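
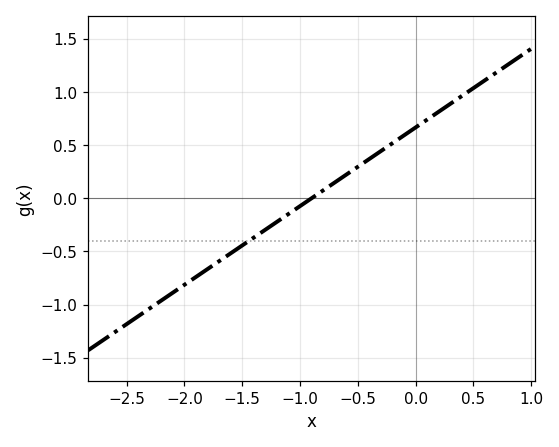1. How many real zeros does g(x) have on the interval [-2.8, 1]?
1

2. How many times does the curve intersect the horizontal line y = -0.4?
1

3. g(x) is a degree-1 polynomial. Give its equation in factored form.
y = 0.74(x + 0.9)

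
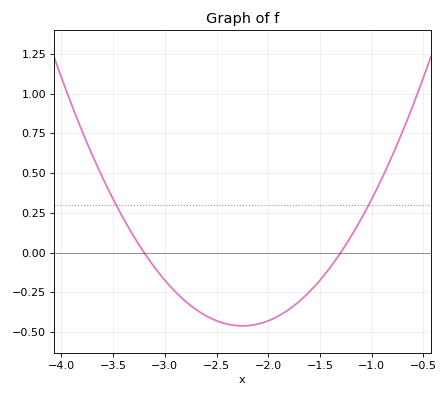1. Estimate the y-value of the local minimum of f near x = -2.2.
-0.46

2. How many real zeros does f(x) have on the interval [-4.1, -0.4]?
2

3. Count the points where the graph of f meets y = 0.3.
2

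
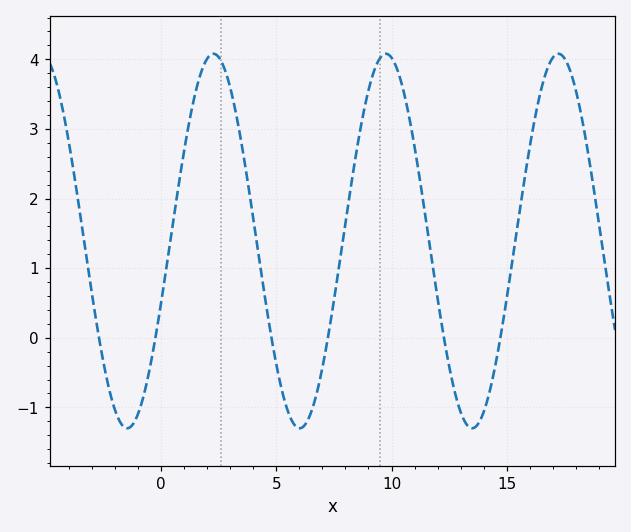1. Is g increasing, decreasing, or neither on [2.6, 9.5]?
neither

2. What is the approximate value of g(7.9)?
1.4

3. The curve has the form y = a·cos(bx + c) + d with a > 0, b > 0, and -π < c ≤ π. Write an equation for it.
y = 2.69cos(0.84x - 1.9) + 1.39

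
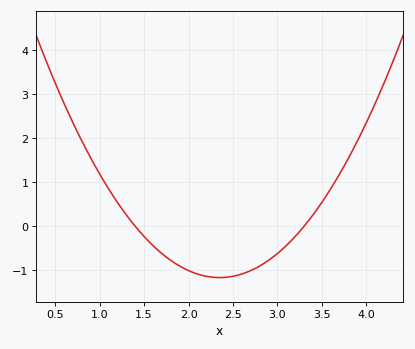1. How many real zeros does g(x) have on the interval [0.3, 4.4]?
2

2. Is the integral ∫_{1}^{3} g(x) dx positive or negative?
negative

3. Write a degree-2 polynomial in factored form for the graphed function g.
y = 1.29(x - 1.4)(x - 3.3)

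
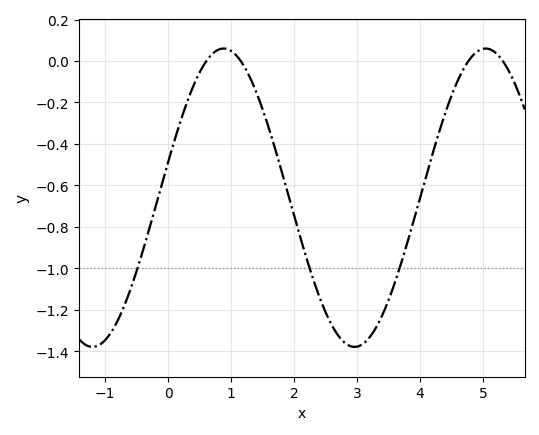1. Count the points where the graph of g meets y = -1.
3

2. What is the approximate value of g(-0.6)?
-1.1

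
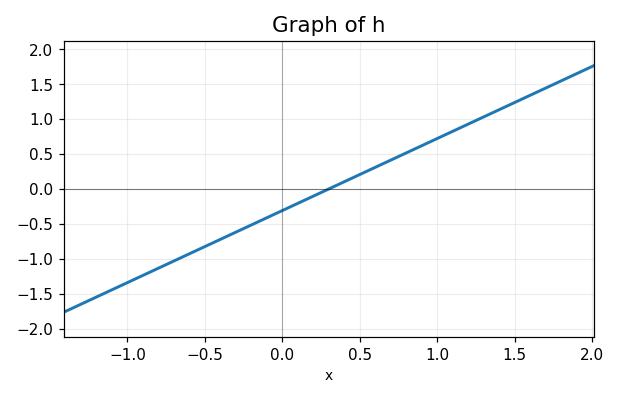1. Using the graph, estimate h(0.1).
-0.206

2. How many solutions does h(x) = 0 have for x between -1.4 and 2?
1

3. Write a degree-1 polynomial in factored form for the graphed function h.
y = 1.03(x - 0.3)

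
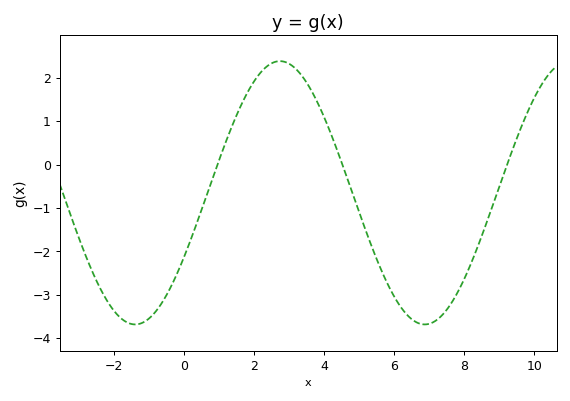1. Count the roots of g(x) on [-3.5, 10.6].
3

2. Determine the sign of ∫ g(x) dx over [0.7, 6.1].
positive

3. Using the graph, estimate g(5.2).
-1.54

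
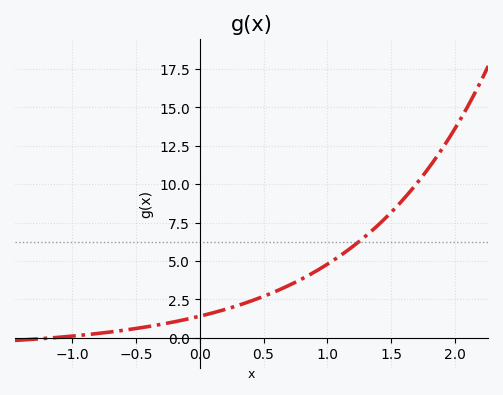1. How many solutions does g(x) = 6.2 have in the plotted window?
1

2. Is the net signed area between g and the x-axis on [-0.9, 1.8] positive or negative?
positive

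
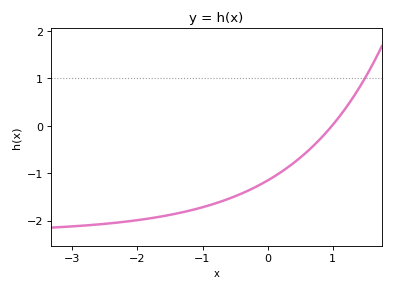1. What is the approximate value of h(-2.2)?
-2.02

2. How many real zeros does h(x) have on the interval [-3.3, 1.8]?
1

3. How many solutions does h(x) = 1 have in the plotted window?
1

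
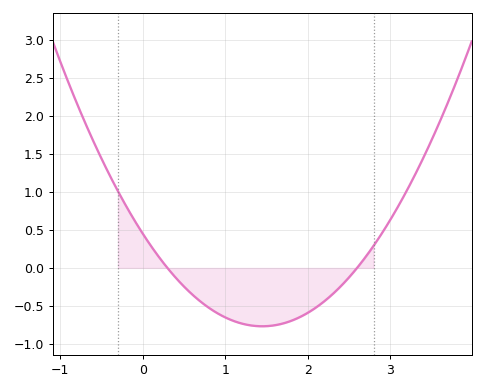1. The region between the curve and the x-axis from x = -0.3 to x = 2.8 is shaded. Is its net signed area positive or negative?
negative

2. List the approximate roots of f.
0.3, 2.6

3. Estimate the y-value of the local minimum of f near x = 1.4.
-0.75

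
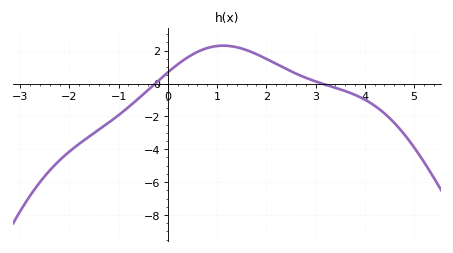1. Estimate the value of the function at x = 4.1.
-1.15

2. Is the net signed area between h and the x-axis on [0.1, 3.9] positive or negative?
positive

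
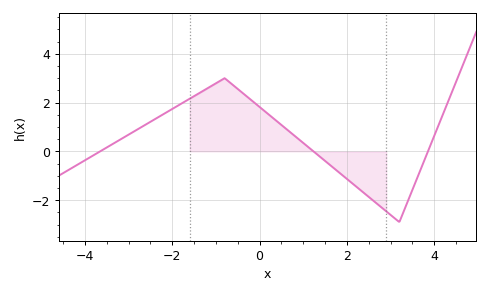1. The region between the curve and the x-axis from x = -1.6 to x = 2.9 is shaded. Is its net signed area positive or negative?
positive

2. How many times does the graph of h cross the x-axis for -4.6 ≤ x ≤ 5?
3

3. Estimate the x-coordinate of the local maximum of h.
-0.8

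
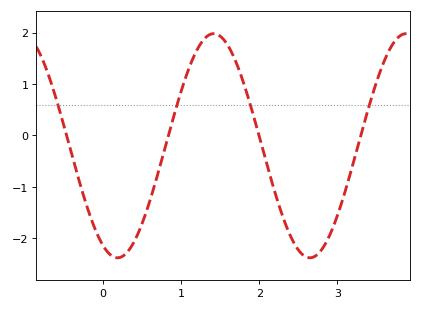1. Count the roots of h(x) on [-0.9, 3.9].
4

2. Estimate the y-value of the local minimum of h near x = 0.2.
-2.38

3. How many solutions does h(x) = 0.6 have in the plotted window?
4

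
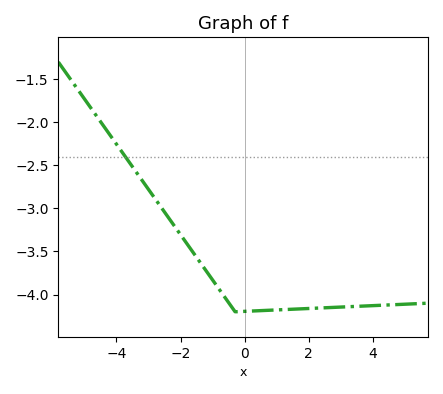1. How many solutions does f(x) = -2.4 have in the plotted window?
1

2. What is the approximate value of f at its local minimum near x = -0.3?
-4.2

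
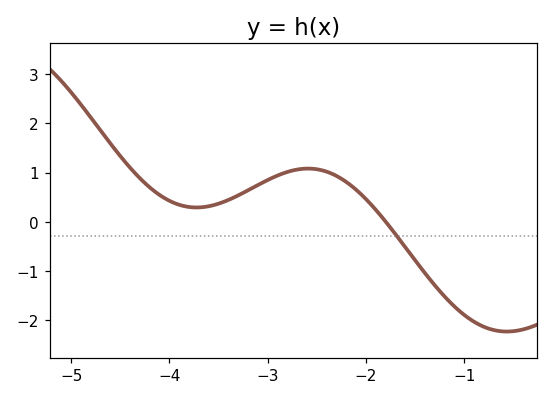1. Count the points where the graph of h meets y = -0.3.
1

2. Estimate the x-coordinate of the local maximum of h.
-2.59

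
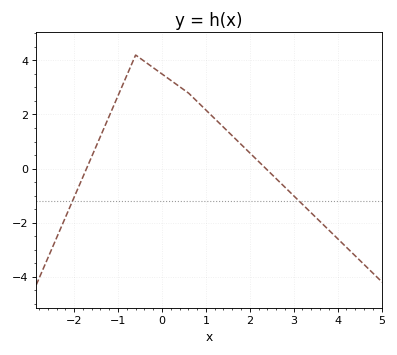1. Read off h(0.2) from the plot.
3.2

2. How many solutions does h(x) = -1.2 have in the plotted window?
2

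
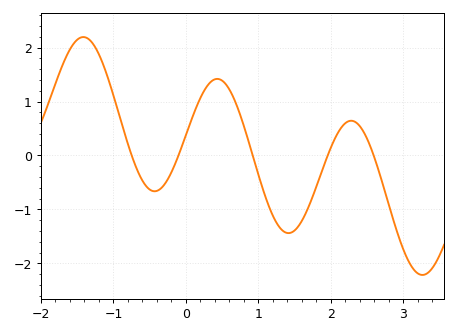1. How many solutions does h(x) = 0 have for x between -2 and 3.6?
5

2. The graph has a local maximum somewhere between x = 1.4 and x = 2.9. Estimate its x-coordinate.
2.3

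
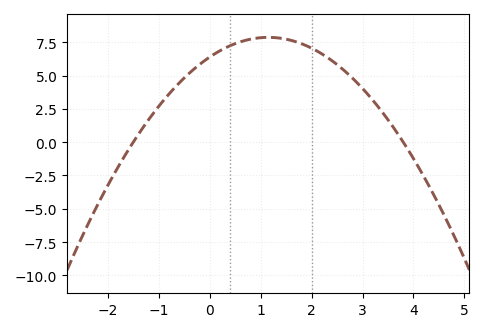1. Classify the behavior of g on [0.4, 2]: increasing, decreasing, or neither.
neither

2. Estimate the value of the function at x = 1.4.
7.8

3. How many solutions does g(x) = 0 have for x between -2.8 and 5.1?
2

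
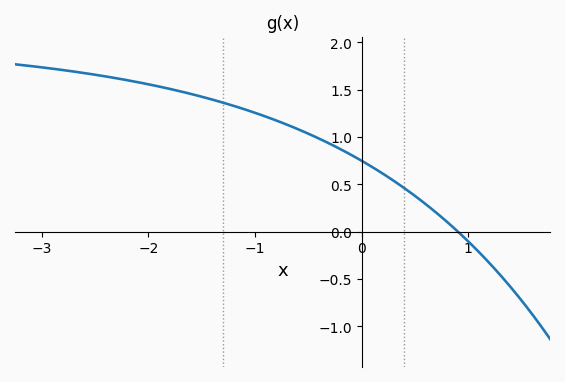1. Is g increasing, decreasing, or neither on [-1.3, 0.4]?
decreasing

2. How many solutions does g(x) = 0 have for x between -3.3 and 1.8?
1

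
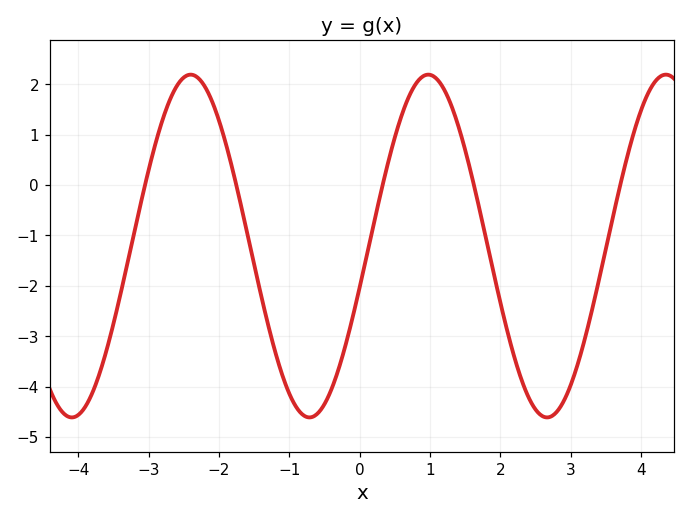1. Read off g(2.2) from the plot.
-3.4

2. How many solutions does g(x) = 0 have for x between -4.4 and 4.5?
5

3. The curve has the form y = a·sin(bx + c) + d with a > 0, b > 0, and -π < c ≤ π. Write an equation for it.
y = 3.4sin(1.9x - 0.24) - 1.21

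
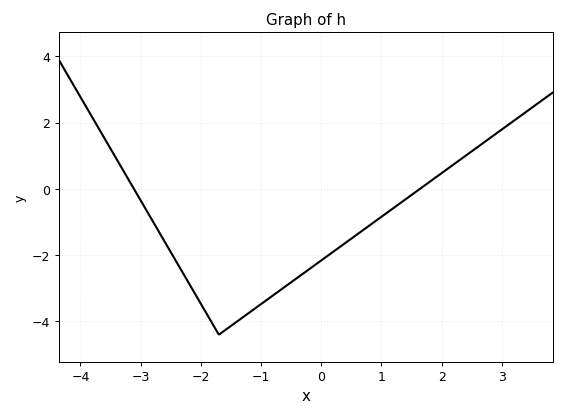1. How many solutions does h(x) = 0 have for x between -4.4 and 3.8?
2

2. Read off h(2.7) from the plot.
1.39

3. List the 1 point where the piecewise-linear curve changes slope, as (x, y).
(-1.7, -4.4)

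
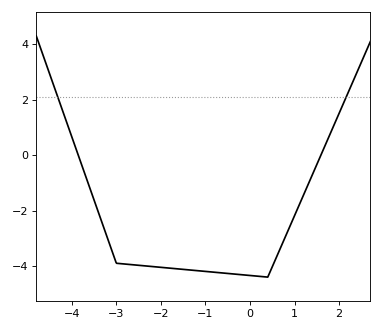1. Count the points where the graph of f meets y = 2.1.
2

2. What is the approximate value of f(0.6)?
-3.6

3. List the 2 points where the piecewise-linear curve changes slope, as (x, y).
(-3, -3.9); (0.4, -4.4)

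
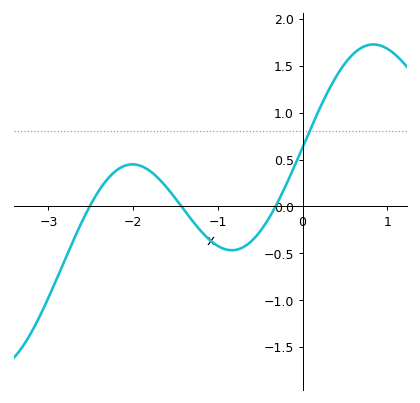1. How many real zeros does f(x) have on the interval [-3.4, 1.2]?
3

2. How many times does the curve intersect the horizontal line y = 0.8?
1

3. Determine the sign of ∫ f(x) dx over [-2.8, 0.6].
positive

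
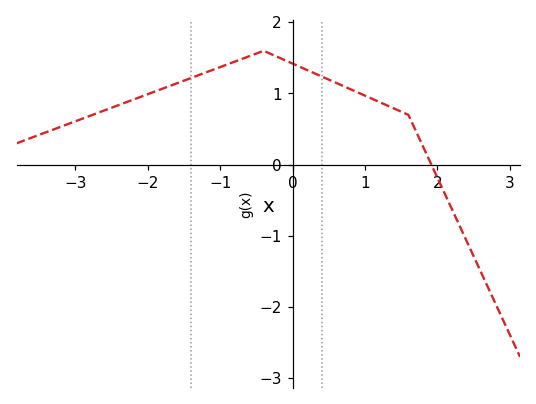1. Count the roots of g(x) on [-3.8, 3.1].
1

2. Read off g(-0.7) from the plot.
1.49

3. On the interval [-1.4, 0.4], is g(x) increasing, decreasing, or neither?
neither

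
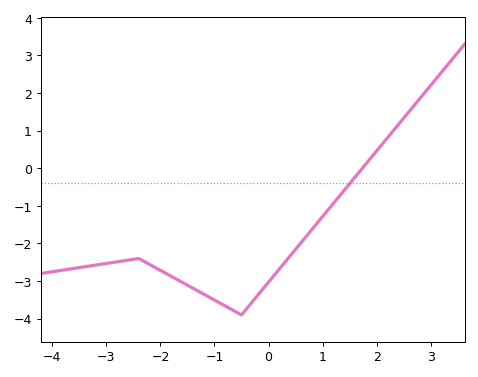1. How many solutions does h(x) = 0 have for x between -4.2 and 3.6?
1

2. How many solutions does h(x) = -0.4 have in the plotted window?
1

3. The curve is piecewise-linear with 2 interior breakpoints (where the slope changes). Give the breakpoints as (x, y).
(-2.4, -2.4); (-0.5, -3.9)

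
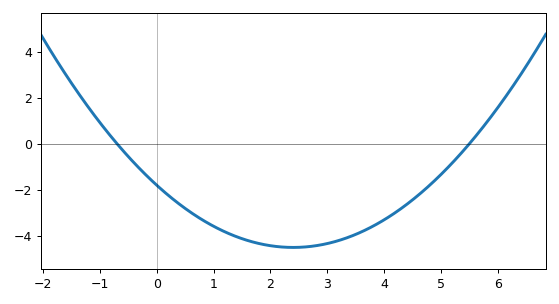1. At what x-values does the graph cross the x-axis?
-0.7, 5.5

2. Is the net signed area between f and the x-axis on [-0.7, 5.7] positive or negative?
negative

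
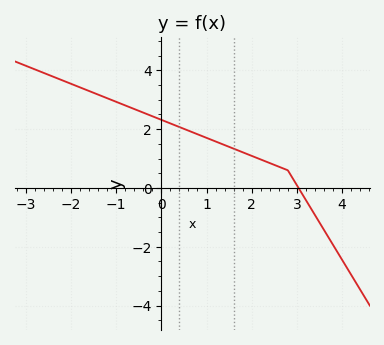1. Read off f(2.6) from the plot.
0.723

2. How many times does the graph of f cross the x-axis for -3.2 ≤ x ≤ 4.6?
1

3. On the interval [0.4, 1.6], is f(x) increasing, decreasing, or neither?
decreasing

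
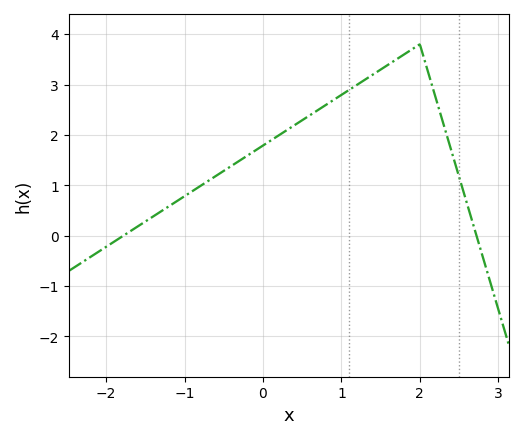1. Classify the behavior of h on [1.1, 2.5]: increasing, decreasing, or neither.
neither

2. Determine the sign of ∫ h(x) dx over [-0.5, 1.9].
positive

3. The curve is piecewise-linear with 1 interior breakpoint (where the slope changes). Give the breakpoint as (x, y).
(2, 3.8)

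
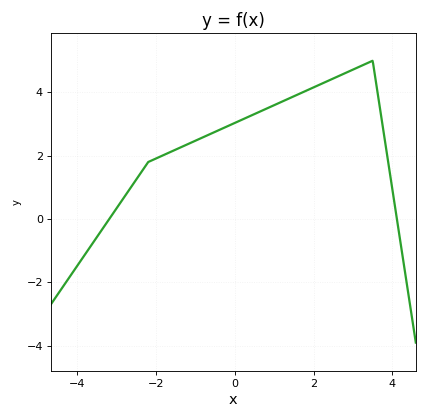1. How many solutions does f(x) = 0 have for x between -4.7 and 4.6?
2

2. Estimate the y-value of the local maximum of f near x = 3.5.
5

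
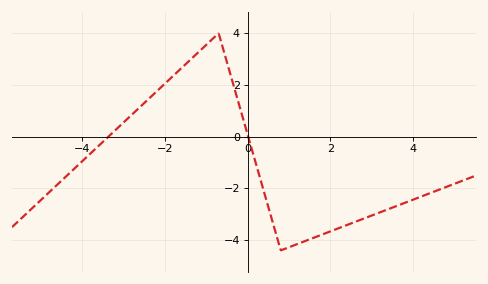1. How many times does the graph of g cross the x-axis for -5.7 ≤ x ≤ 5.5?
2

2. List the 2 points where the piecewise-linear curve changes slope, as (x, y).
(-0.7, 4); (0.8, -4.4)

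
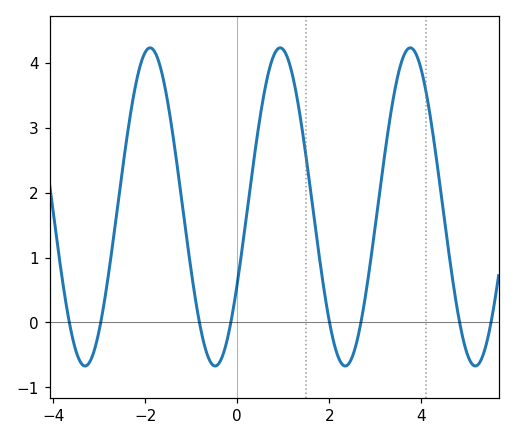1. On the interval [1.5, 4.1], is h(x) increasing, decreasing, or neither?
neither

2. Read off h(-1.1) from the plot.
1.29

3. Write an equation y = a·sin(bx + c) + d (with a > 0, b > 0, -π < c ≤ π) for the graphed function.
y = 2.45sin(2.22x - 0.5) + 1.78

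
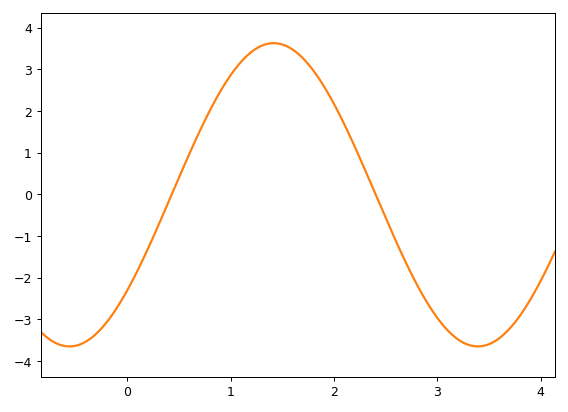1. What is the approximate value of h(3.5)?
-3.6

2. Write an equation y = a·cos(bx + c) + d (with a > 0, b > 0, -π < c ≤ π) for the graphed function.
y = 3.64cos(1.59x - 2.25) - 0.01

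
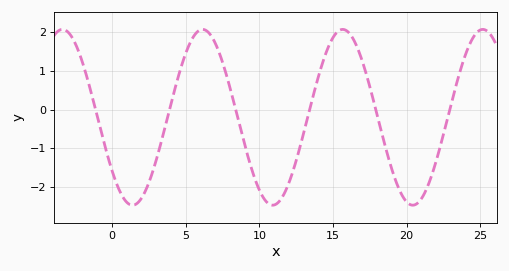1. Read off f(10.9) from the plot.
-2.47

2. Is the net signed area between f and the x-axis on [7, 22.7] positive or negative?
negative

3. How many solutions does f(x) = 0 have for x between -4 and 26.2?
6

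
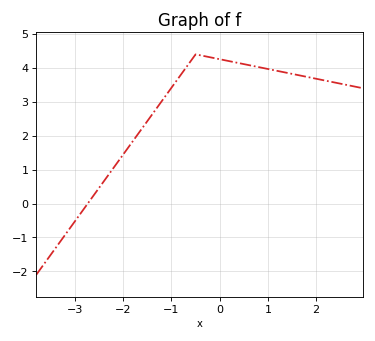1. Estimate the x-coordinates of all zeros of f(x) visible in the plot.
-2.74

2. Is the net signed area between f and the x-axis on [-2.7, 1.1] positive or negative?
positive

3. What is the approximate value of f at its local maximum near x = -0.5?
4.4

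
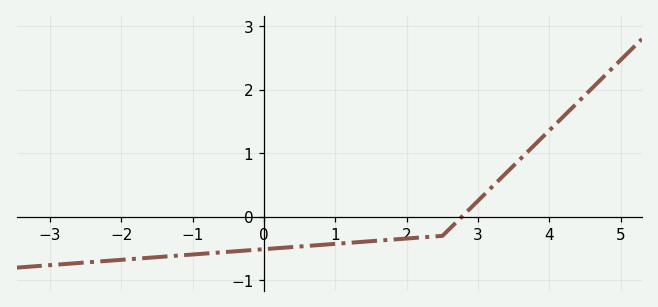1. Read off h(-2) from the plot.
-0.677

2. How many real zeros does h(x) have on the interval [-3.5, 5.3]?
1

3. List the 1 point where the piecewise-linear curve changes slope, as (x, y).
(2.5, -0.3)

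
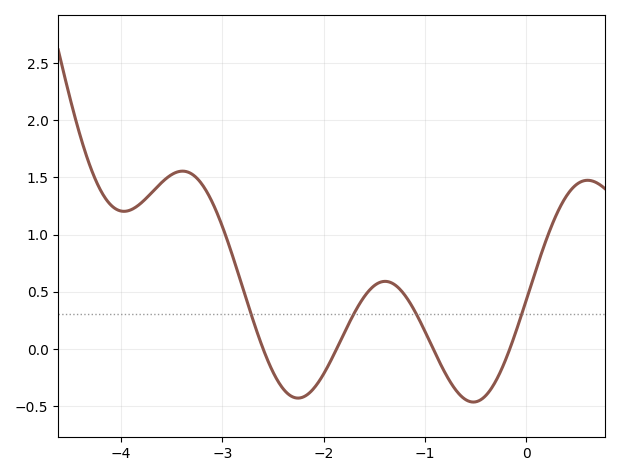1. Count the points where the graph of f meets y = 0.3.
4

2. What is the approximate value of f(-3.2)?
1.44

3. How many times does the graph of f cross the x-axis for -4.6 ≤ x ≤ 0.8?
4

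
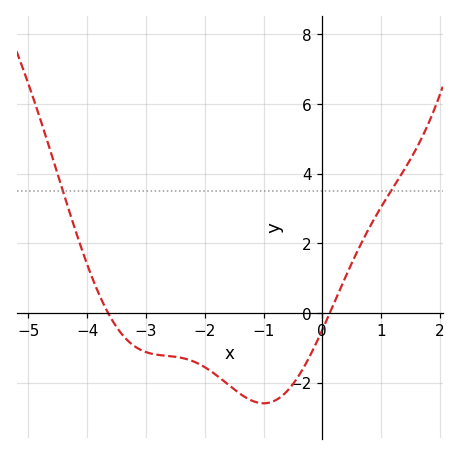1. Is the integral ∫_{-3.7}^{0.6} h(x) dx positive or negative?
negative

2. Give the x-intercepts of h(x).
-3.64, 0.126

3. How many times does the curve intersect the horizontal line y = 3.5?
2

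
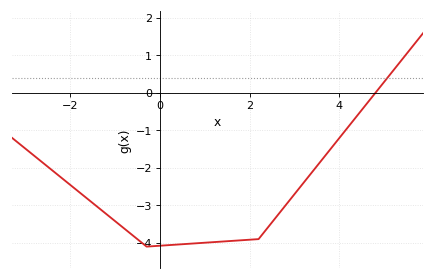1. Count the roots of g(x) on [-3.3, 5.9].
1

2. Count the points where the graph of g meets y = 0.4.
1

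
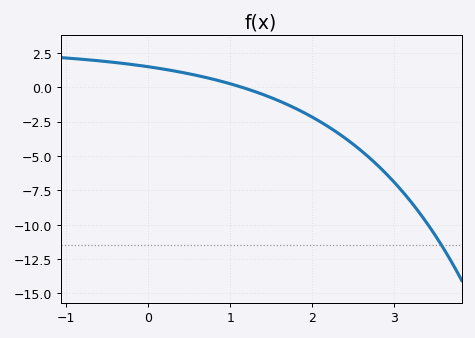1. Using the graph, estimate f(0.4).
1.2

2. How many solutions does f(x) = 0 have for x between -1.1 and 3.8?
1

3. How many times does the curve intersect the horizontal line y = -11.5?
1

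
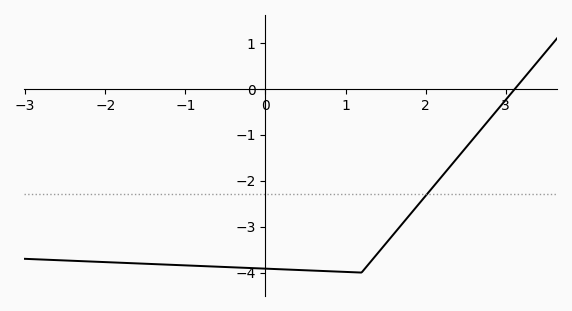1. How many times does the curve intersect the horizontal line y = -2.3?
1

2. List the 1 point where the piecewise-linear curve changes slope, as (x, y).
(1.2, -4)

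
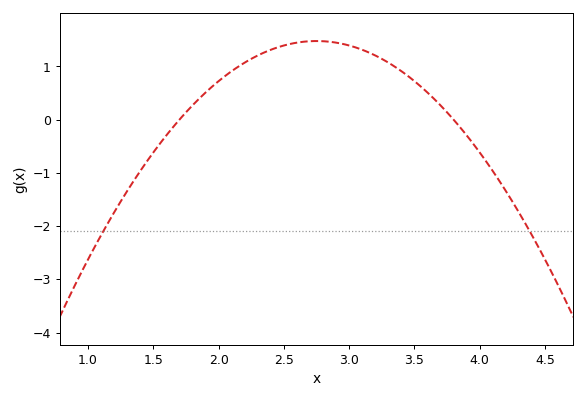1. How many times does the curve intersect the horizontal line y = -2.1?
2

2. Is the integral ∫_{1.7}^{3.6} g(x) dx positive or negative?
positive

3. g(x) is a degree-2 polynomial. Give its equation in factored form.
y = -1.34(x - 1.7)(x - 3.8)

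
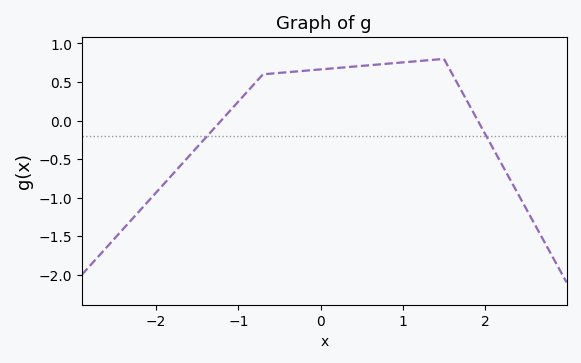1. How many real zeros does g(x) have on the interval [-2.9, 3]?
2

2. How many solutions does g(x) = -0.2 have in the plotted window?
2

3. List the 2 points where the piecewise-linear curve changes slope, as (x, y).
(-0.7, 0.6); (1.5, 0.8)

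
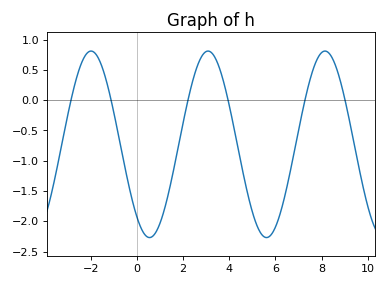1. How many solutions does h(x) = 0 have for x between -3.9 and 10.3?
6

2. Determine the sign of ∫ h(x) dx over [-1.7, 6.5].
negative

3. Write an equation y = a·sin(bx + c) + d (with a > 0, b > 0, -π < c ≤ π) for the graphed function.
y = 1.54sin(1.2x - 2.2) - 0.73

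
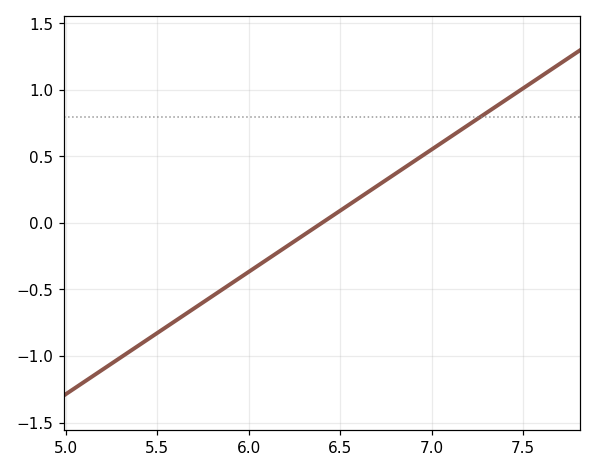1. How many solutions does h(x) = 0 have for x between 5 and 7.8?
1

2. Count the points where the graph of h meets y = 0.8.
1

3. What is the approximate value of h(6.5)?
0.092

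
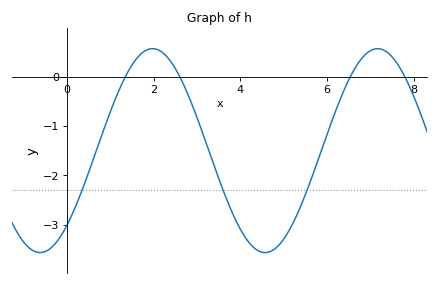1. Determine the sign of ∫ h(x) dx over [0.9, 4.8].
negative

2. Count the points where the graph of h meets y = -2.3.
3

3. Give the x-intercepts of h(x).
1.4, 2.6, 6.6, 7.8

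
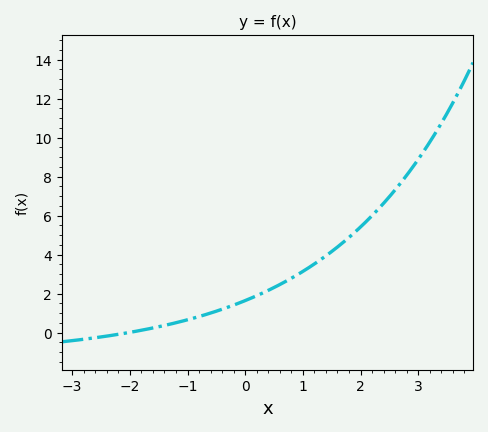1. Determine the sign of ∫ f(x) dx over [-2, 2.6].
positive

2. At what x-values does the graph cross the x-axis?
-2.02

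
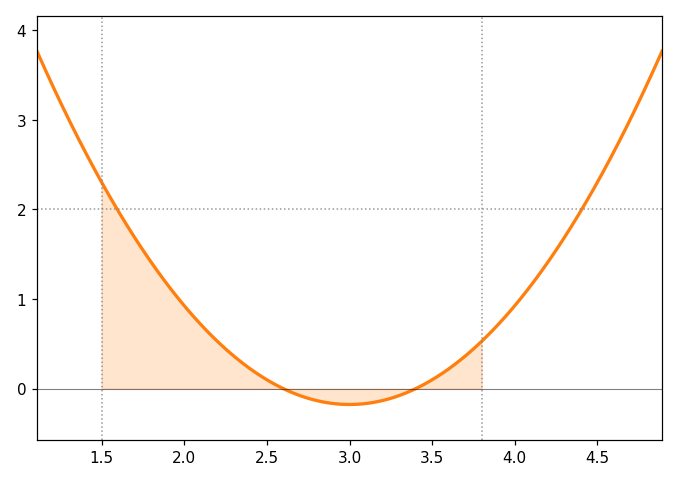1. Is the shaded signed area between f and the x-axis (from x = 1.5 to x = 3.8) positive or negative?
positive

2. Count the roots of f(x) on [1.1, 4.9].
2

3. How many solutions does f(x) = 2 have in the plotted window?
2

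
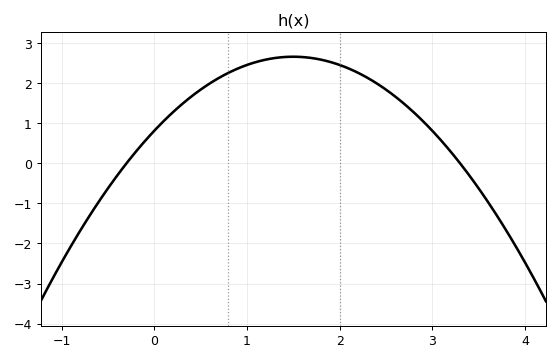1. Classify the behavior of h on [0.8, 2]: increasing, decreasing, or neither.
neither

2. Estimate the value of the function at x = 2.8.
1.3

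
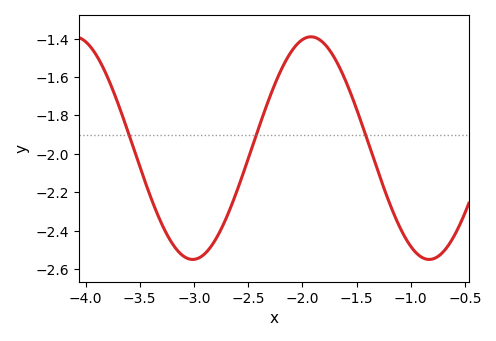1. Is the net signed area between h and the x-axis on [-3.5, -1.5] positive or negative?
negative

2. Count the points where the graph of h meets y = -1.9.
3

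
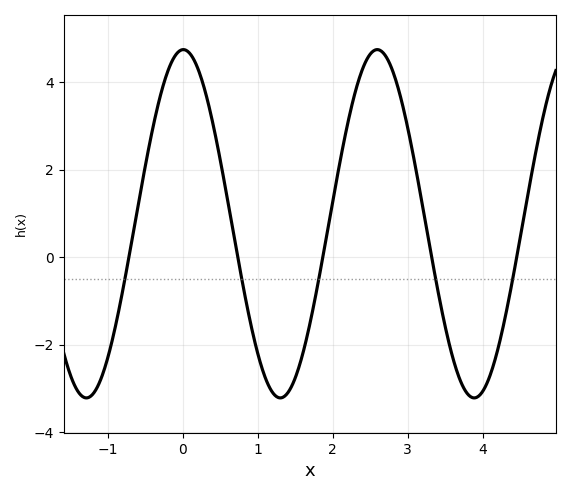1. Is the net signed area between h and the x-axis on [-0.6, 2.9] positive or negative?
positive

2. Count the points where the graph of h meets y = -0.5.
5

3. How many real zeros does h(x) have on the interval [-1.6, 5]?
5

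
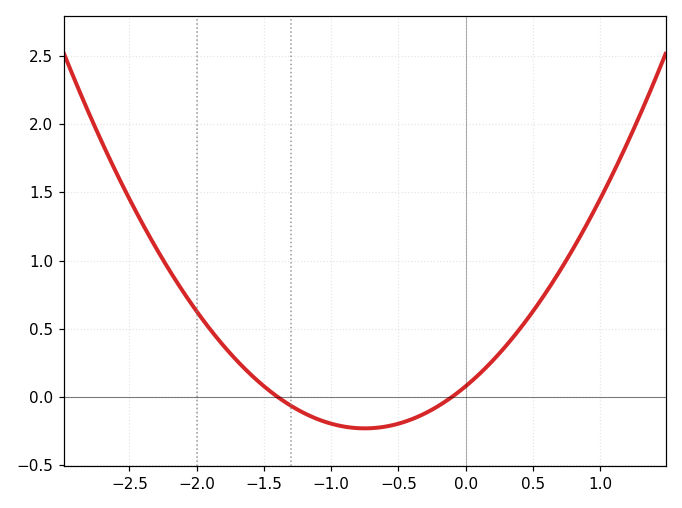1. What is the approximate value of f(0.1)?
0.165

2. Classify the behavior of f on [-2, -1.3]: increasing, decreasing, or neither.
decreasing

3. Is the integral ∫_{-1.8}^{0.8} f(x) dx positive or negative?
positive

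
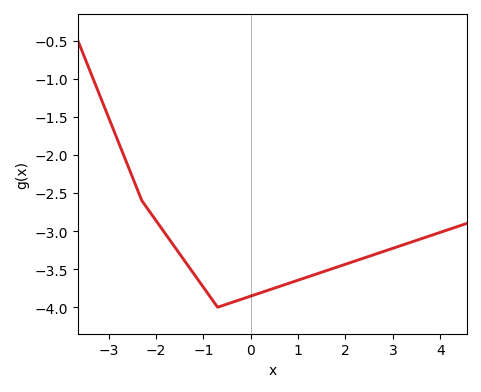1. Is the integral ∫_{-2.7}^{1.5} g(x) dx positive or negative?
negative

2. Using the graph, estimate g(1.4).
-3.56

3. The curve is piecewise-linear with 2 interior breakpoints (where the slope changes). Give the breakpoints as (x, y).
(-2.3, -2.6); (-0.7, -4)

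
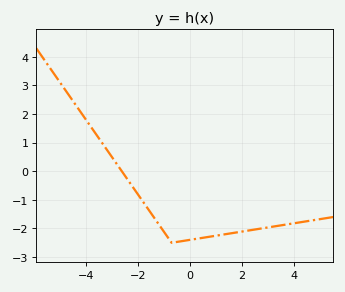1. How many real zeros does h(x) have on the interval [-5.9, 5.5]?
1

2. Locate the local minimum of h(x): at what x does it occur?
-0.697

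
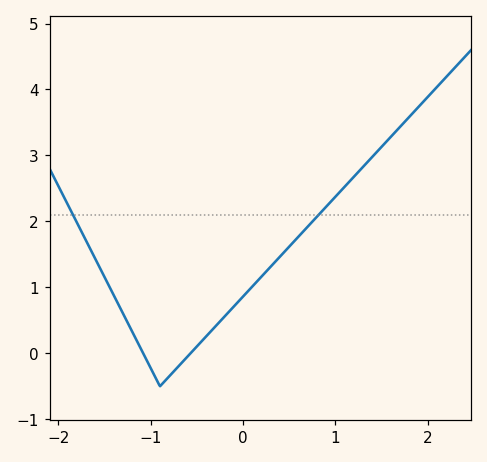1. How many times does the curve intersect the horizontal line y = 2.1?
2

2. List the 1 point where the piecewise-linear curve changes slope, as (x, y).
(-0.9, -0.5)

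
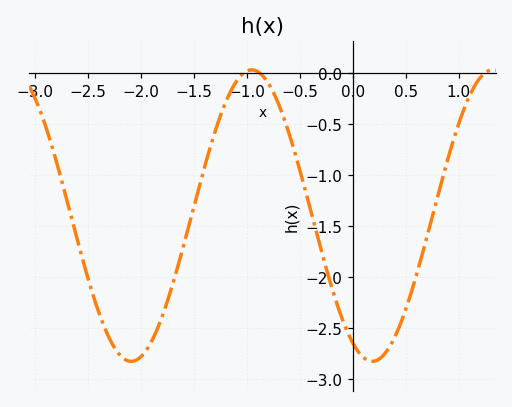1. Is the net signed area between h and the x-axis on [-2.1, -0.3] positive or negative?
negative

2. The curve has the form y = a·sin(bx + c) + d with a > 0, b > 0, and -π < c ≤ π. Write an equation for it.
y = 1.43sin(2.76x - 2.08) - 1.4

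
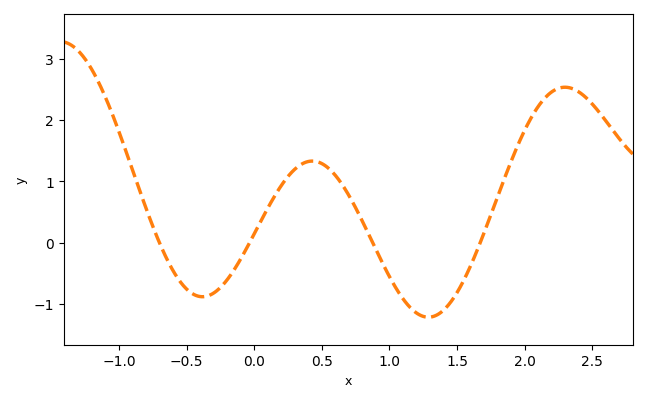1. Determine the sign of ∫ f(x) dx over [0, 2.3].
positive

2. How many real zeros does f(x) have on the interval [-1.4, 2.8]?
4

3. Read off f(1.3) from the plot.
-1.2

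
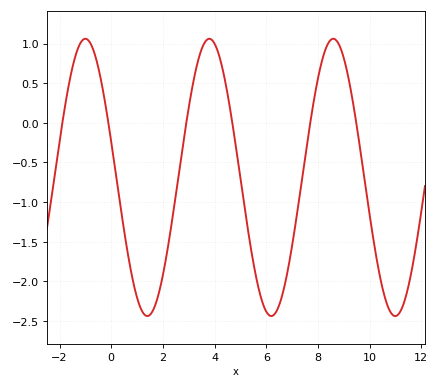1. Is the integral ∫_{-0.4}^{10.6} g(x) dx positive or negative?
negative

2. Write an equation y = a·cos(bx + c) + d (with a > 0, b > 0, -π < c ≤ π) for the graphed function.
y = 1.75cos(1.3x + 1.3) - 0.69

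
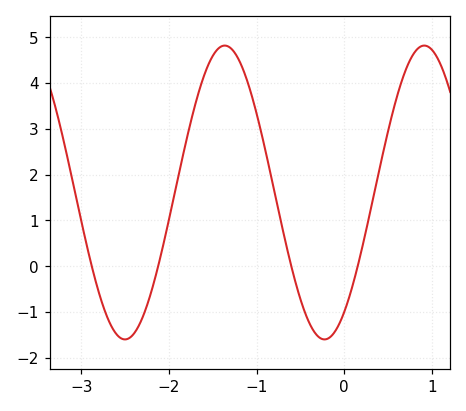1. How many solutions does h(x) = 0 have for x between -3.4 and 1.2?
4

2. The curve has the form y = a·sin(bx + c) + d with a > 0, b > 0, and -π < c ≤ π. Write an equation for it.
y = 3.21sin(2.8x - 0.95) + 1.61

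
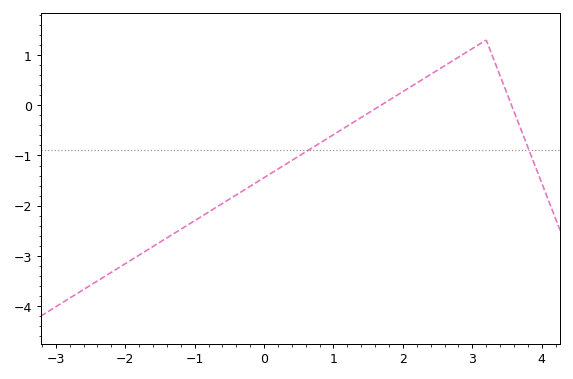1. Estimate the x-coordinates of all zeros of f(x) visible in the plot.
1.68, 3.57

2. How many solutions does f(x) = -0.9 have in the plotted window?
2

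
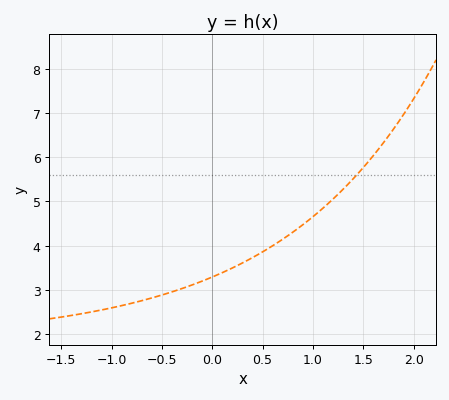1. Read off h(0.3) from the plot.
3.61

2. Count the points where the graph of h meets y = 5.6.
1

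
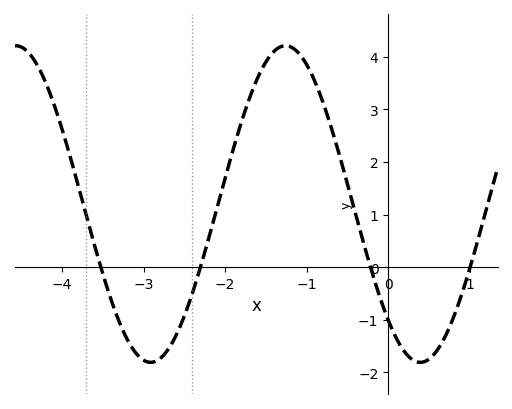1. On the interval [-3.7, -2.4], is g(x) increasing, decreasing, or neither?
neither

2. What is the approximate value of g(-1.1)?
4.1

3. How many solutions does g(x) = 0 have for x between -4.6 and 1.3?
4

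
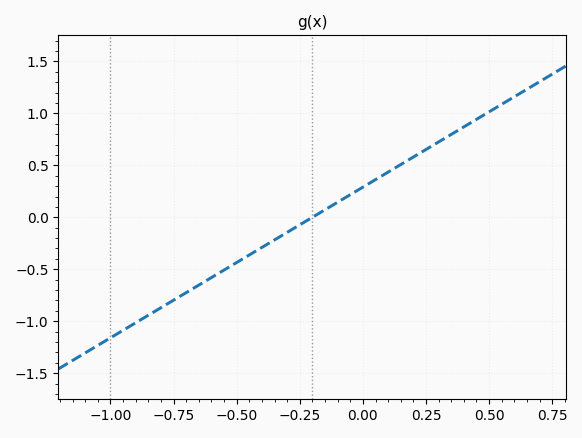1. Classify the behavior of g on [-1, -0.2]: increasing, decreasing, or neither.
increasing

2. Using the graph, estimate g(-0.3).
-0.15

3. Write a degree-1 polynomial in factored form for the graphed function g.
y = 1.45(x + 0.2)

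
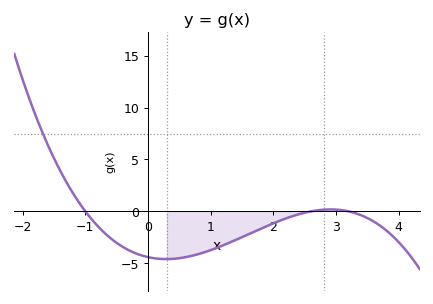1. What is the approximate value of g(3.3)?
0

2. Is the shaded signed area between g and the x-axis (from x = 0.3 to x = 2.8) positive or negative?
negative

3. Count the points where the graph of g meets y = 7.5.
1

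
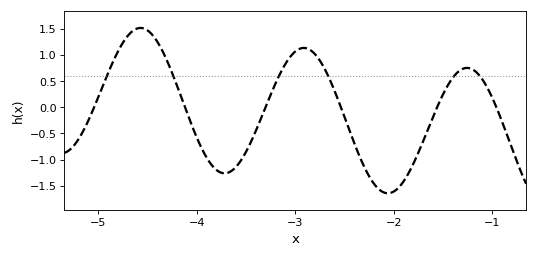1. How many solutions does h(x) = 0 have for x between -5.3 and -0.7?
6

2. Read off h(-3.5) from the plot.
-0.85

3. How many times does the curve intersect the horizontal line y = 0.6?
6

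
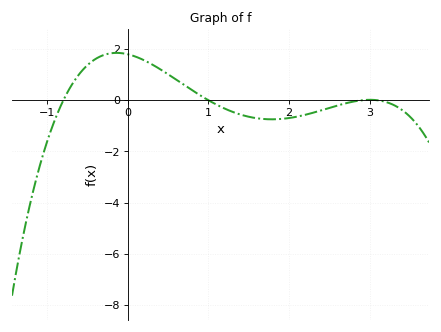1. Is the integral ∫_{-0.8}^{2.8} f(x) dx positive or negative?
positive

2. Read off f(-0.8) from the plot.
0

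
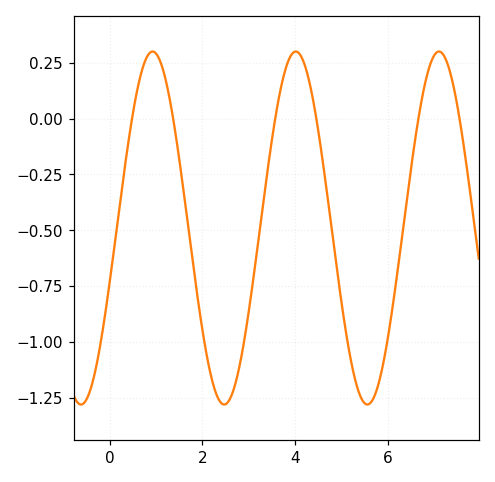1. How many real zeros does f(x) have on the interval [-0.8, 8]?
6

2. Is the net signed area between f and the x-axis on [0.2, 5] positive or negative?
negative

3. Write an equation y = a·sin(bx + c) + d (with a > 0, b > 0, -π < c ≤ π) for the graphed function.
y = 0.79sin(2x - 0.3) - 0.49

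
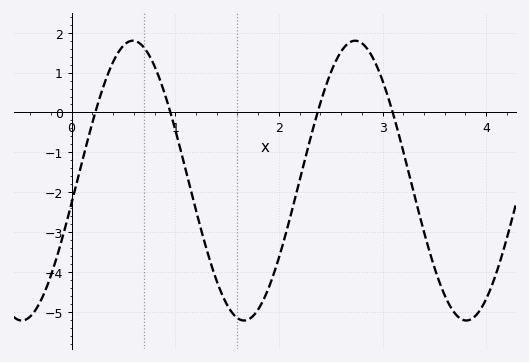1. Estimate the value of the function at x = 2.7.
1.8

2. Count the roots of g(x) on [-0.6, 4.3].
4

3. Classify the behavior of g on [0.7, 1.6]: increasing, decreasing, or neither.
decreasing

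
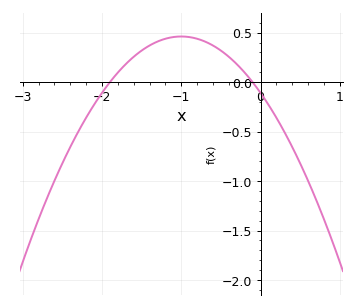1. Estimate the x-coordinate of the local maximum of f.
-1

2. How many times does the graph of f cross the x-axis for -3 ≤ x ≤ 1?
2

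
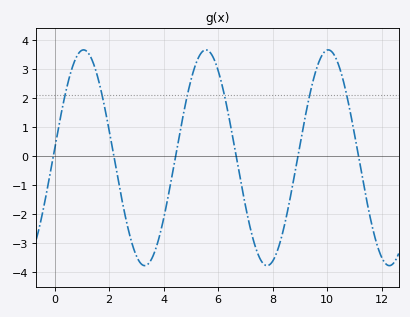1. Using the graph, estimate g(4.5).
0.3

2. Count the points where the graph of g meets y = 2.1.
6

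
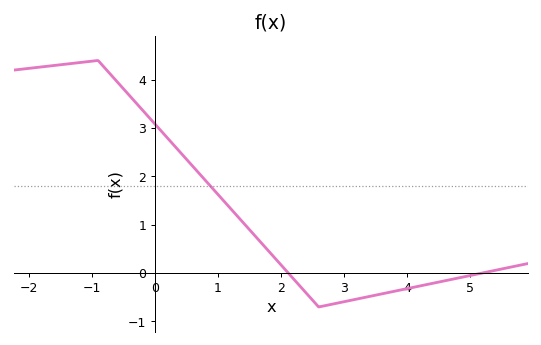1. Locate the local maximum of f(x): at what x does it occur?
-1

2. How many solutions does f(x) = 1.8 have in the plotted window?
1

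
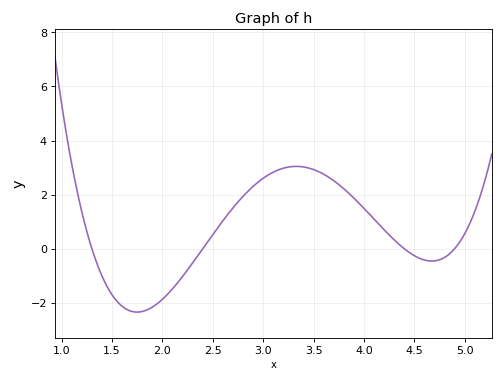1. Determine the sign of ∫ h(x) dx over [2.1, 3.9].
positive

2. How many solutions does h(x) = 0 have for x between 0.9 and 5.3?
4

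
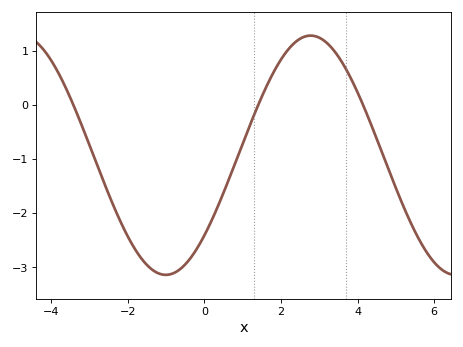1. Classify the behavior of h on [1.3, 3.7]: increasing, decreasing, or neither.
neither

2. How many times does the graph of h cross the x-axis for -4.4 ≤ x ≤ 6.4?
3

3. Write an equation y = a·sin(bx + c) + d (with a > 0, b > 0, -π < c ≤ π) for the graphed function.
y = 2.21sin(0.83x - 0.73) - 0.93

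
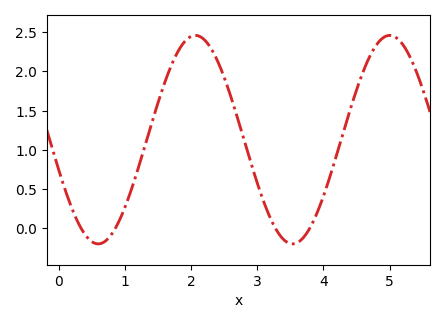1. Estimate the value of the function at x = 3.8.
0.01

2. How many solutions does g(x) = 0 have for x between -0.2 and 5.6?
4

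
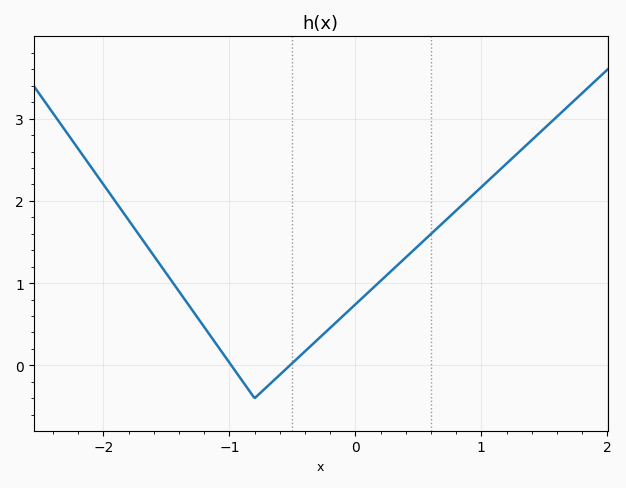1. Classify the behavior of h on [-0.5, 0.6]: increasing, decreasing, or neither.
increasing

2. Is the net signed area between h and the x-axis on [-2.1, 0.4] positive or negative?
positive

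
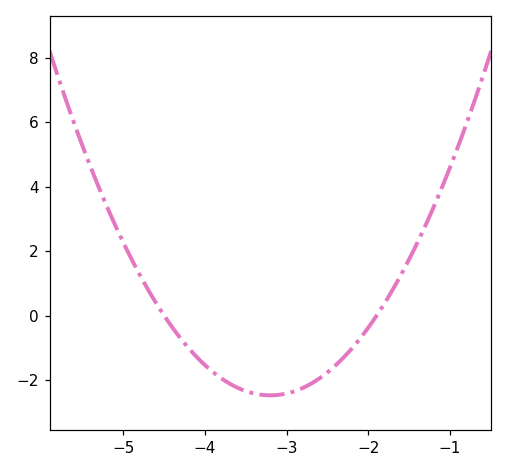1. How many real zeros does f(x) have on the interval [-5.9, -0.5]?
2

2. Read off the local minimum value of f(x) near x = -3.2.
-2.4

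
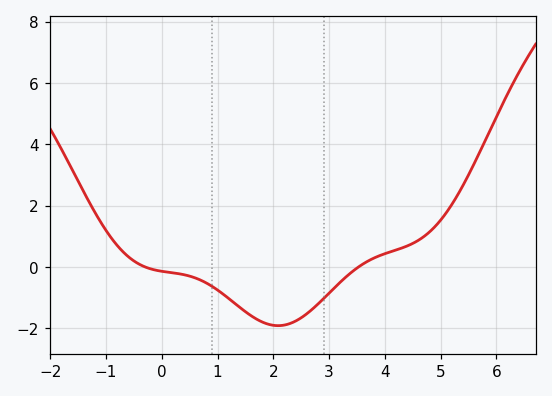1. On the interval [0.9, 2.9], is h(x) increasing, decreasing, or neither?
neither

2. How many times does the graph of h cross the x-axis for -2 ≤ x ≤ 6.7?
2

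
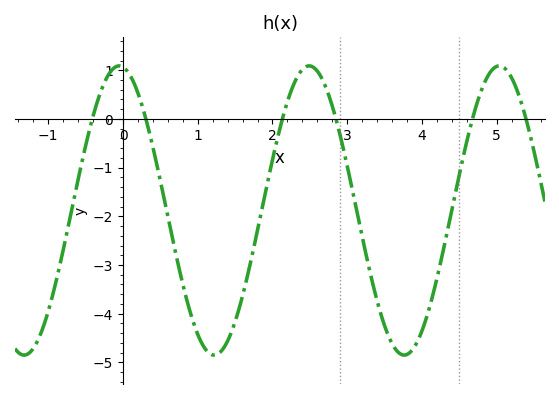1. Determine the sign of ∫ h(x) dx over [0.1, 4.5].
negative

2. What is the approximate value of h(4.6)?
-0.5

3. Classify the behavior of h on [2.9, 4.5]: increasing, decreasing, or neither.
neither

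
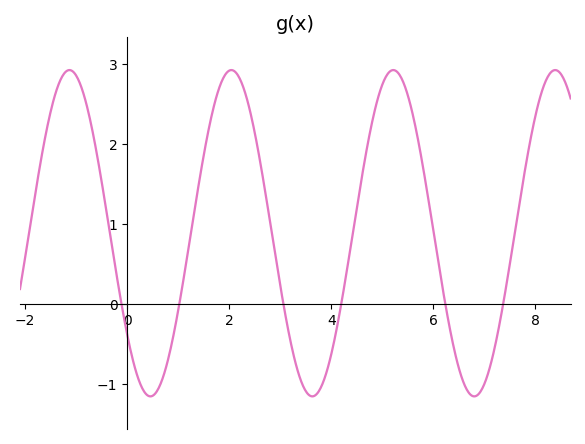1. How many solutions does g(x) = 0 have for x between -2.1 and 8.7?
6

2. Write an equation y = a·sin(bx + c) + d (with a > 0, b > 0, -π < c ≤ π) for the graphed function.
y = 2.04sin(1.98x - 2.47) + 0.88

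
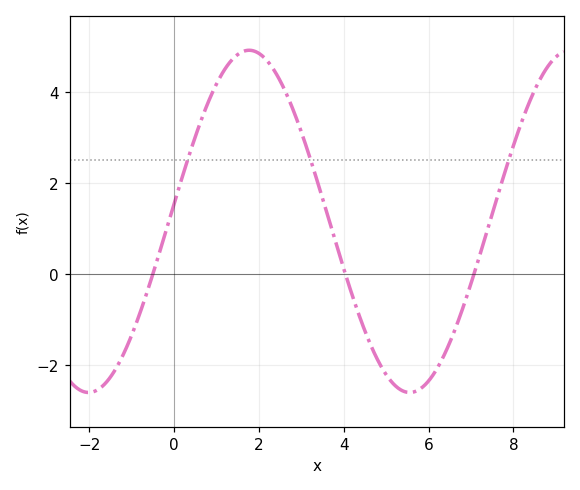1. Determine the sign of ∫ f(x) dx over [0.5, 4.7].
positive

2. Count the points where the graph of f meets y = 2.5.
3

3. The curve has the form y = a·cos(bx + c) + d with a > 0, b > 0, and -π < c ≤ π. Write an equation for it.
y = 3.76cos(0.83x - 1.47) + 1.16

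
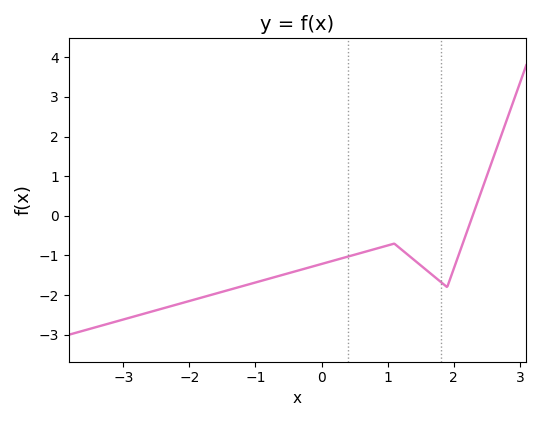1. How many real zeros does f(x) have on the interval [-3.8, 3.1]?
1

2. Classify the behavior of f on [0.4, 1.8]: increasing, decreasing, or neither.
neither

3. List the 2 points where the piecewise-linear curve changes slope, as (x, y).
(1.1, -0.7); (1.9, -1.8)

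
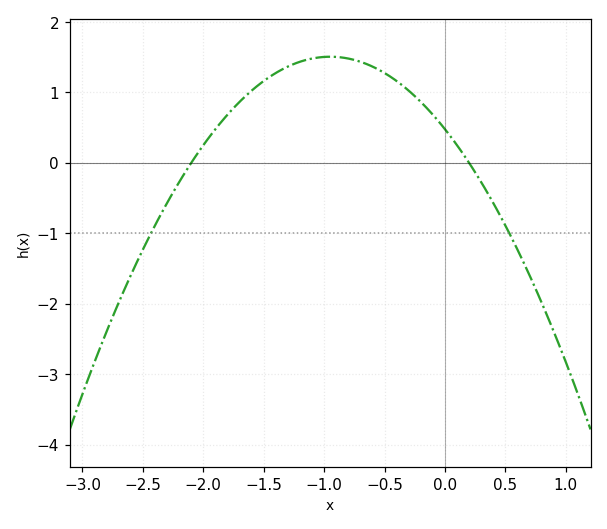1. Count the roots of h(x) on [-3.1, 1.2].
2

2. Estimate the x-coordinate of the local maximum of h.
-0.95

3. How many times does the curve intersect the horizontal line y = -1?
2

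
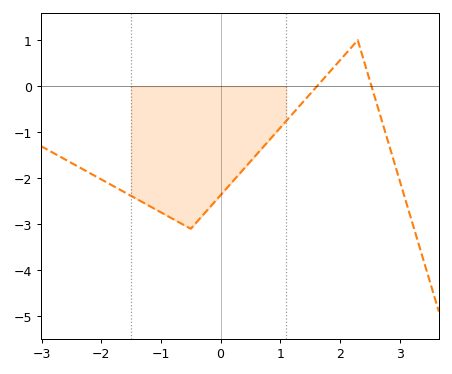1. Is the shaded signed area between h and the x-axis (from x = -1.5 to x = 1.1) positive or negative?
negative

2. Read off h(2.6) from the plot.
-0.3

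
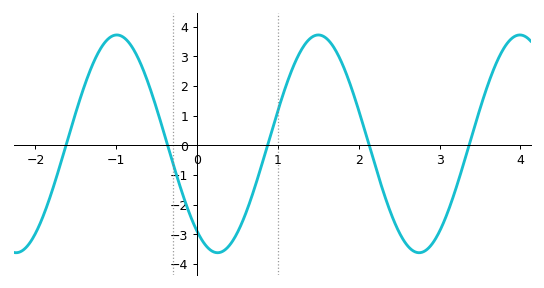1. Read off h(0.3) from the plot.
-3.6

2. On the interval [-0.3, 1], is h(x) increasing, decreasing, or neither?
neither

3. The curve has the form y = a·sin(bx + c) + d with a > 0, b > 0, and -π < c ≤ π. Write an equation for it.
y = 3.67sin(2.5x - 2.2) + 0.05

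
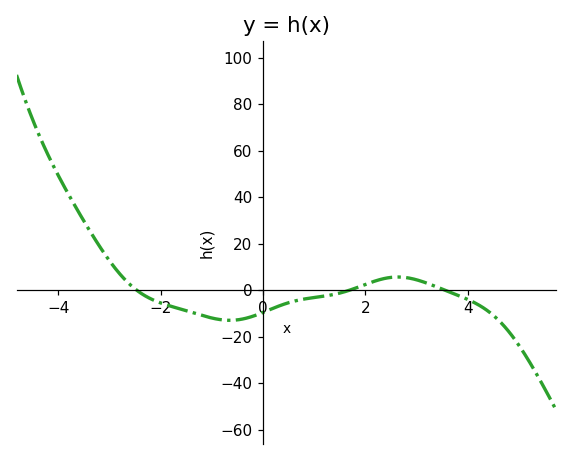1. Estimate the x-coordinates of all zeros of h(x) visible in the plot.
-2.47, 1.7, 3.56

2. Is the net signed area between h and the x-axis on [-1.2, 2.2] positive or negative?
negative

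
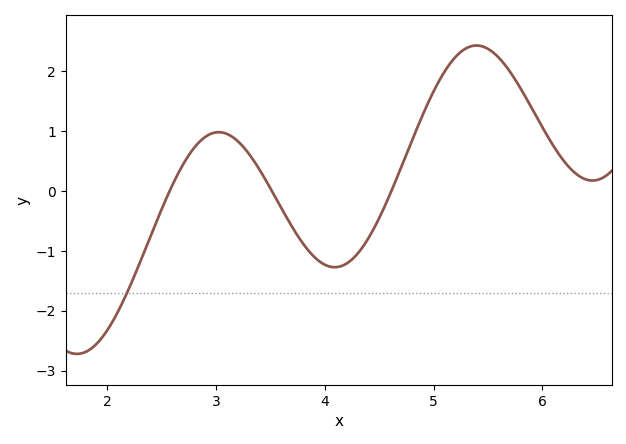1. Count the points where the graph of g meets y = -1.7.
1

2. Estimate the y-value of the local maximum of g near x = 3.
1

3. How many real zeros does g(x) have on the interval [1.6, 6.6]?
3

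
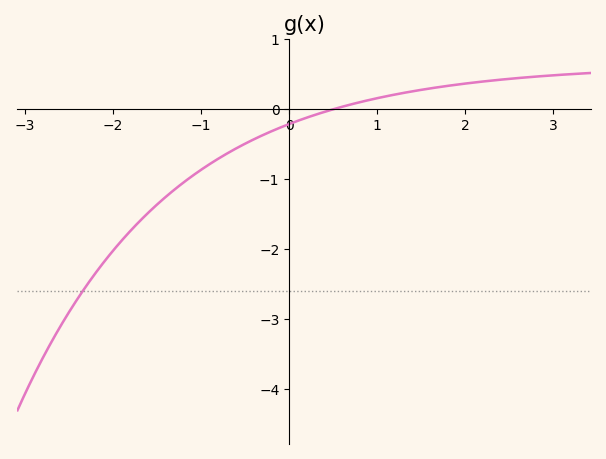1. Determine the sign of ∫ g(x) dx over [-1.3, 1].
negative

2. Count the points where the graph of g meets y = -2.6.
1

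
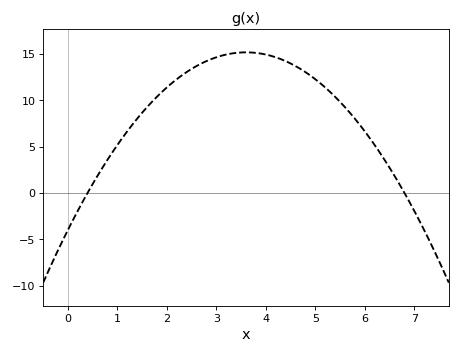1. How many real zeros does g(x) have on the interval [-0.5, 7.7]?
2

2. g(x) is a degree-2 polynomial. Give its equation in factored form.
y = -1.48(x - 0.4)(x - 6.8)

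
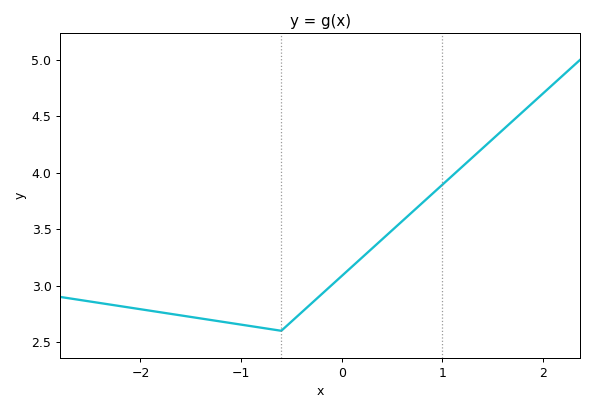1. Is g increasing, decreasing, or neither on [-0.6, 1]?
increasing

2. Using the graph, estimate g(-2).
2.8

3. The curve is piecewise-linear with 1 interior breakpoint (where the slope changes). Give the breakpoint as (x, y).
(-0.6, 2.6)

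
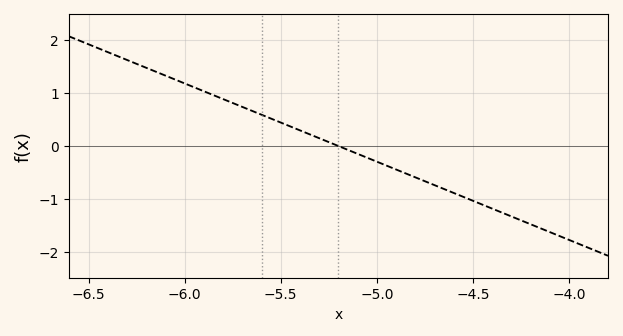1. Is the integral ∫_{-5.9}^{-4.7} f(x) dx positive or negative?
positive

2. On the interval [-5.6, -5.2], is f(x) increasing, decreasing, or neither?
decreasing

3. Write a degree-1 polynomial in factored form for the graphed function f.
y = -1.48(x + 5.2)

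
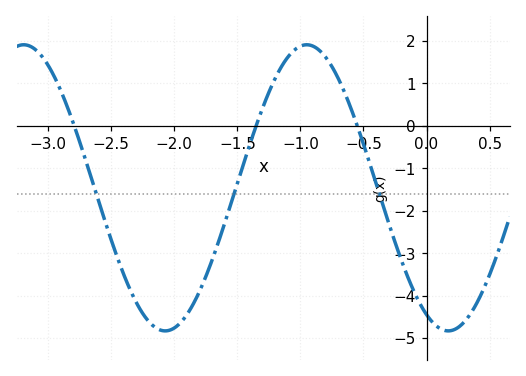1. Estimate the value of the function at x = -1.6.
-2.3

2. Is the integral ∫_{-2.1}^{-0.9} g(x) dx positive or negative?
negative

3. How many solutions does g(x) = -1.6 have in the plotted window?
3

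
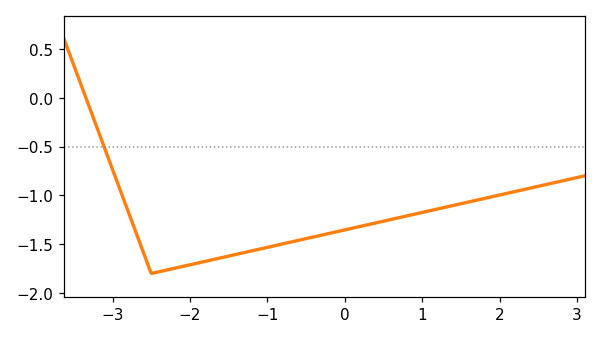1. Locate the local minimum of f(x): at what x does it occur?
-2.5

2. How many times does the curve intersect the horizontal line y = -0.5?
1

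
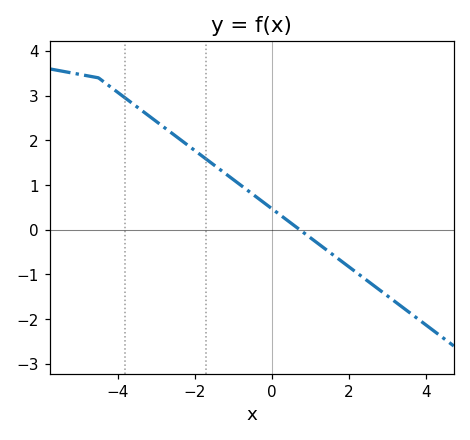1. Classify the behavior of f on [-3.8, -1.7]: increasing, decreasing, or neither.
decreasing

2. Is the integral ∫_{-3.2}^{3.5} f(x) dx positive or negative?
positive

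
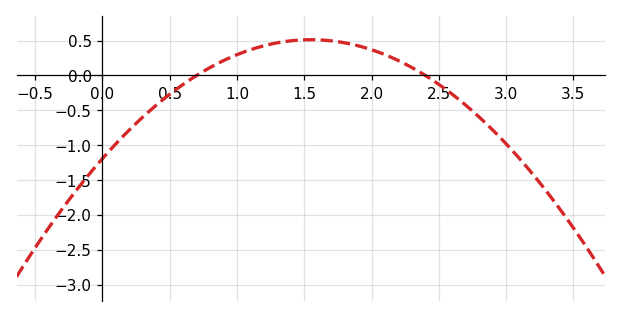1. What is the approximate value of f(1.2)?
0.426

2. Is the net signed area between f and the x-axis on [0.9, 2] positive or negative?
positive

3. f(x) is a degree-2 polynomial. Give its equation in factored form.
y = -0.71(x - 0.7)(x - 2.4)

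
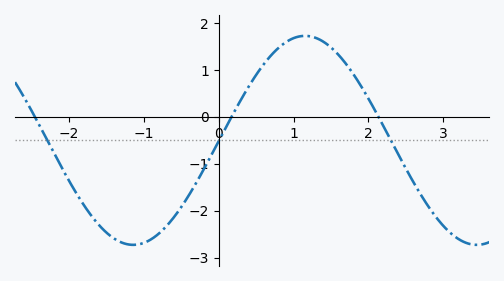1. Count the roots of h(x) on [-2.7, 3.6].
3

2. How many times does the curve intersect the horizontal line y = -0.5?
3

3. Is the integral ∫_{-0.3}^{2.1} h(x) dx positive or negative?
positive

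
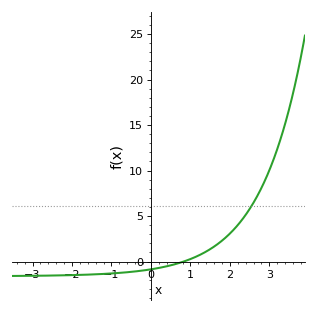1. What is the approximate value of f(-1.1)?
-1.34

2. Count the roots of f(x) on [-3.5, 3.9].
1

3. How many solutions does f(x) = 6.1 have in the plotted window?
1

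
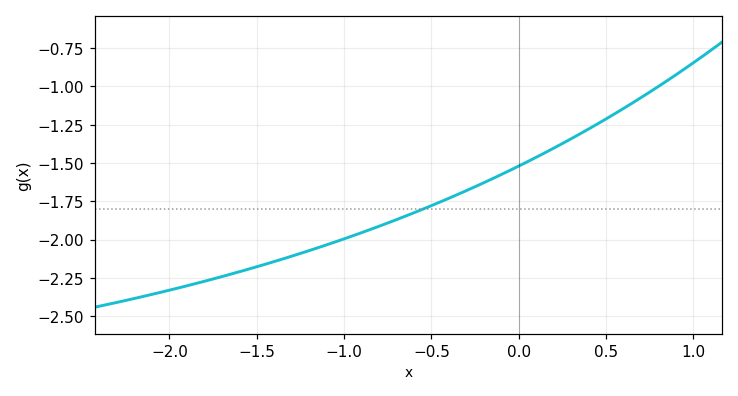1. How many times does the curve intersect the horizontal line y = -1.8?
1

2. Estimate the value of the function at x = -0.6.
-1.82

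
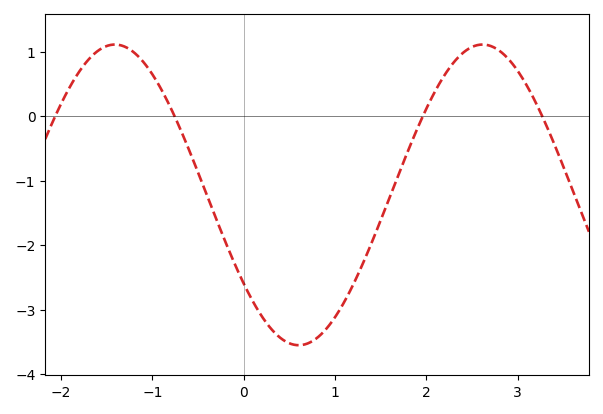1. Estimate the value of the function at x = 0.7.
-3.5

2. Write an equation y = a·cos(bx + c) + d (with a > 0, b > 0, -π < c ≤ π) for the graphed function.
y = 2.33cos(1.6x + 2.2) - 1.22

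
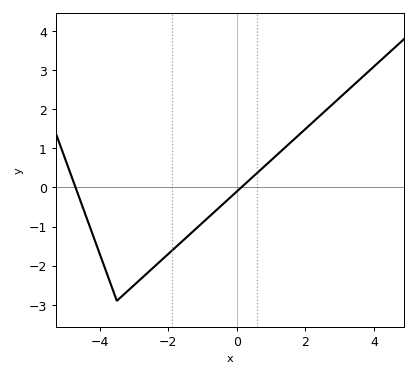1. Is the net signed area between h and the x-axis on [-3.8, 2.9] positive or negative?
negative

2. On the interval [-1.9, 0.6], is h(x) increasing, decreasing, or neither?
increasing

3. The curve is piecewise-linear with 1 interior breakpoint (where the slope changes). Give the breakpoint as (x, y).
(-3.5, -2.9)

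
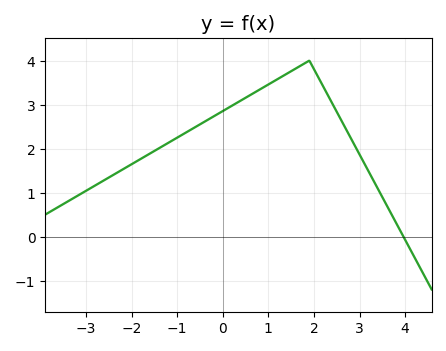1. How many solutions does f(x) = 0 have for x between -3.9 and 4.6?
1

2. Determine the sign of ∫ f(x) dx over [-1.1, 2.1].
positive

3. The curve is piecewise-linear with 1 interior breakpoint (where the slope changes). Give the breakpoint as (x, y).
(1.9, 4)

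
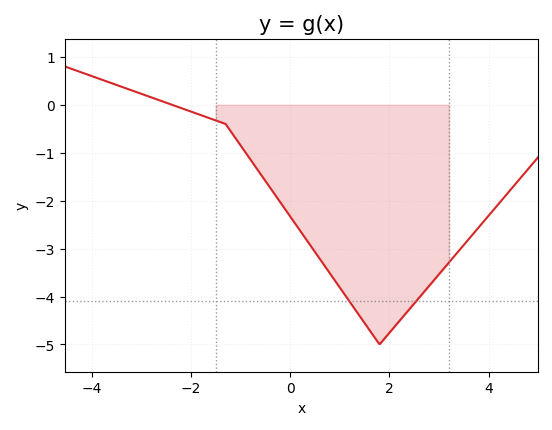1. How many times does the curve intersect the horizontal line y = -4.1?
2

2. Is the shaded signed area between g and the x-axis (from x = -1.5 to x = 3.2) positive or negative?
negative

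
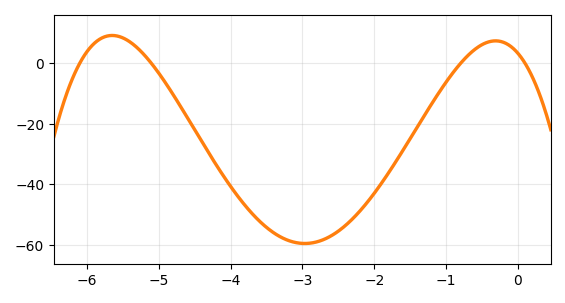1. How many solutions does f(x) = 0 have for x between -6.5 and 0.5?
4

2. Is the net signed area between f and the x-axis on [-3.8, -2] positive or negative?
negative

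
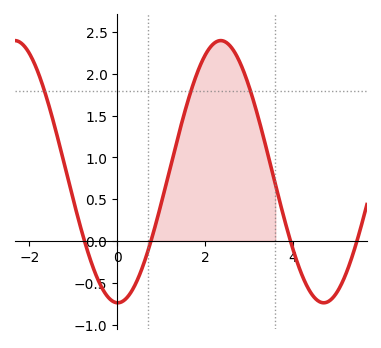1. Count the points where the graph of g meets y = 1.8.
3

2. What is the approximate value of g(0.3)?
-0.65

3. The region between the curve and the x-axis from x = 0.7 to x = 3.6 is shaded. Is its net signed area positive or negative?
positive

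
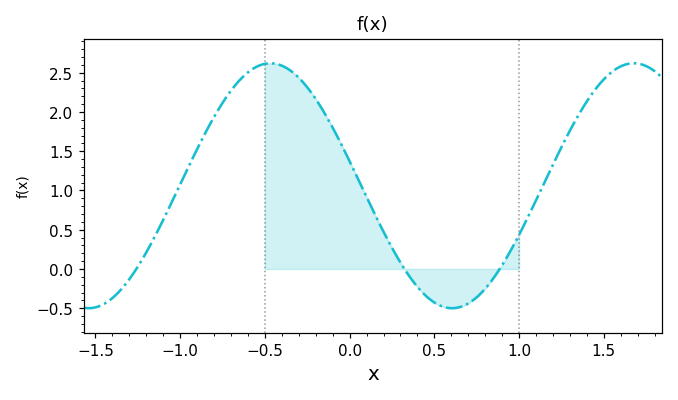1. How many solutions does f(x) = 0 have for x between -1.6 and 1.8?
3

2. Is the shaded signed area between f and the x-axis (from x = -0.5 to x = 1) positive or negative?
positive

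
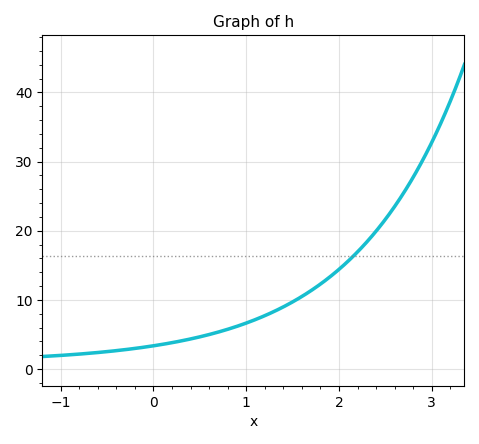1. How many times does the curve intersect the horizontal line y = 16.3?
1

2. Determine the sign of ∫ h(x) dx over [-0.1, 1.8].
positive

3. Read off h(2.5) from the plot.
21.6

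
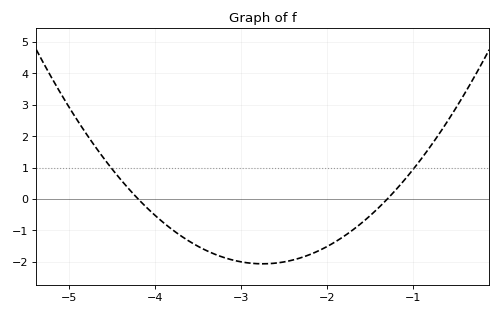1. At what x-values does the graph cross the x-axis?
-4.2, -1.3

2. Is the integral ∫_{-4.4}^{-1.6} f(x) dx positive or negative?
negative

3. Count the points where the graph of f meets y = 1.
2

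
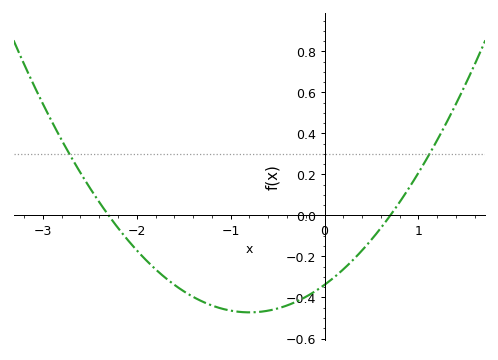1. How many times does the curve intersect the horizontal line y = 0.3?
2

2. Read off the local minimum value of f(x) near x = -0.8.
-0.48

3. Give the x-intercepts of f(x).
-2.3, 0.7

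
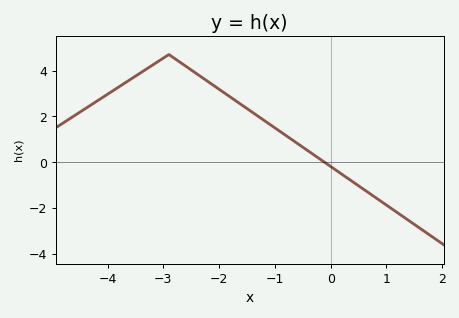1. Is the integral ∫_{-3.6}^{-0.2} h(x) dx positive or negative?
positive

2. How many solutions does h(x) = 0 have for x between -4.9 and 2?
1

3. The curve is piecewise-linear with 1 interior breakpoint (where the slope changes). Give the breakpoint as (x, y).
(-2.9, 4.7)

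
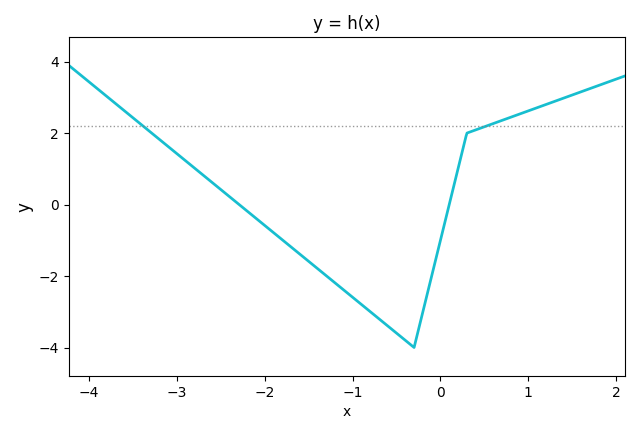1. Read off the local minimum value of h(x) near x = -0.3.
-4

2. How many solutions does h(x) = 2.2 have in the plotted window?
2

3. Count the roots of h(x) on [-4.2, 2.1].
2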